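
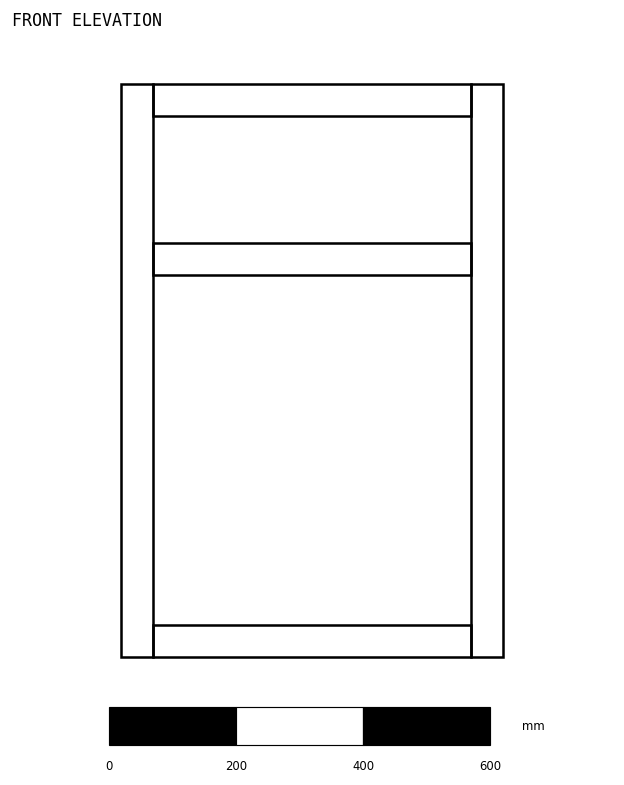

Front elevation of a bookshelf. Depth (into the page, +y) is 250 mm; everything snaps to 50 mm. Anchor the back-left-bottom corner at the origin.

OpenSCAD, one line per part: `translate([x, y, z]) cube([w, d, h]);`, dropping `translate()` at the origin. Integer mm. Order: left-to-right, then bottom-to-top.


cube([50, 250, 900]);
translate([50, 0, 0]) cube([500, 250, 50]);
translate([50, 0, 600]) cube([500, 250, 50]);
translate([50, 0, 850]) cube([500, 250, 50]);
translate([550, 0, 0]) cube([50, 250, 900]);


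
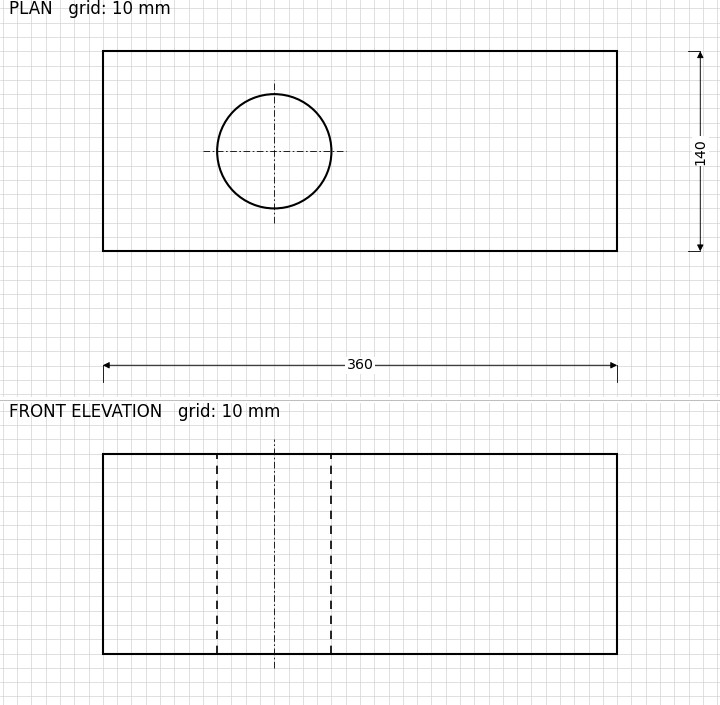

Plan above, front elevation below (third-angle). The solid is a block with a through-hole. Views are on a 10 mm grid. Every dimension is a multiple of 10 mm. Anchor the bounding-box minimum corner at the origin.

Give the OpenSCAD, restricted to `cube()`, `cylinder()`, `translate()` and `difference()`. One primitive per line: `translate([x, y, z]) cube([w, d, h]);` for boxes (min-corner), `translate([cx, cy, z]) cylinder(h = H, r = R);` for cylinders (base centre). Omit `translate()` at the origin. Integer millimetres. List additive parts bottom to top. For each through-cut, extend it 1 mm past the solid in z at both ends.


difference() {
  cube([360, 140, 140]);
  translate([120, 70, -1]) cylinder(h = 142, r = 40);
}


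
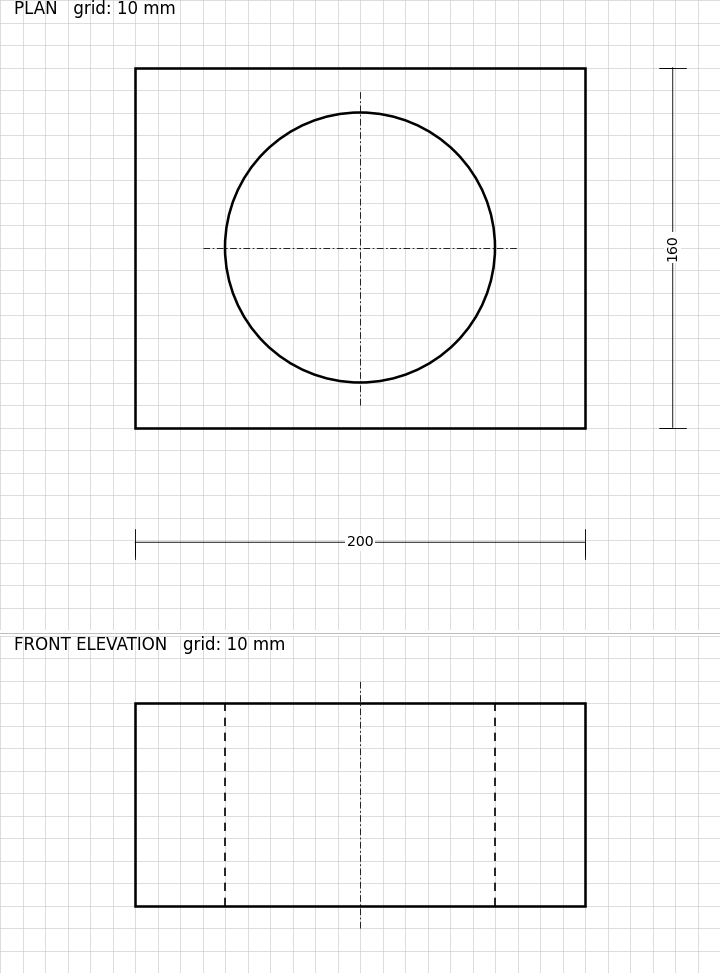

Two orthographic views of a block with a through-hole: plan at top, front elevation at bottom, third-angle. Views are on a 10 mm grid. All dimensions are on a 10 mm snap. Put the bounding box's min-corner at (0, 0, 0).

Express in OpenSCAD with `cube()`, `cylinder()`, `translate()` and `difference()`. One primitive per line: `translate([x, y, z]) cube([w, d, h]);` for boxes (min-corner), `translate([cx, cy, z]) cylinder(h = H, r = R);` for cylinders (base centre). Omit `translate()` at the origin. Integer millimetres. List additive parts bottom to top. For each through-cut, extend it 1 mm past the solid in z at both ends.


difference() {
  cube([200, 160, 90]);
  translate([100, 80, -1]) cylinder(h = 92, r = 60);
}


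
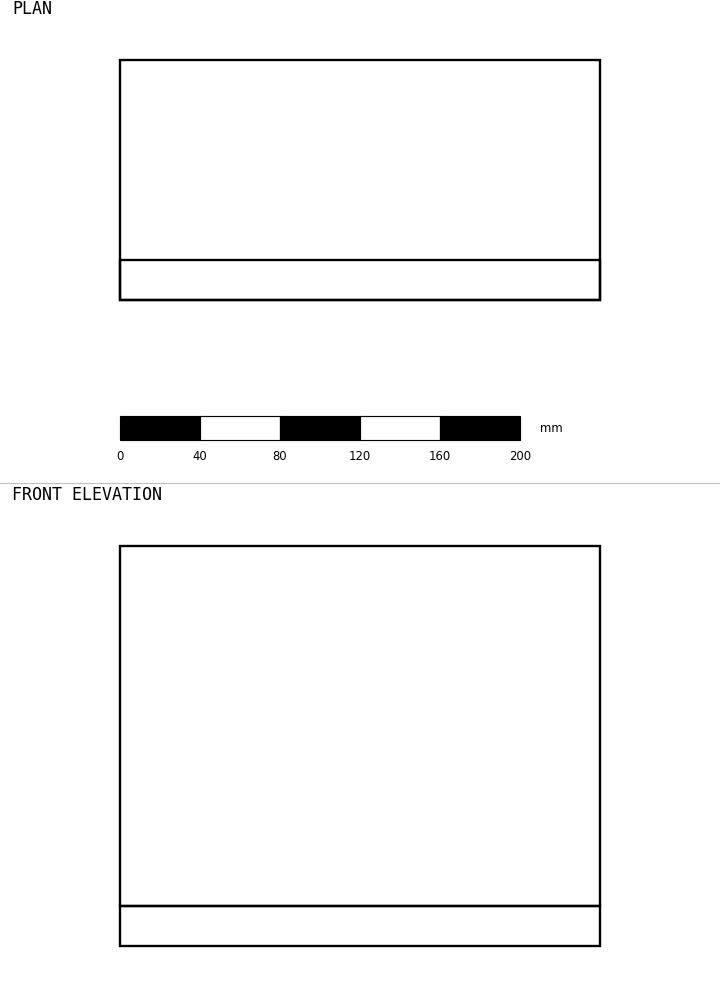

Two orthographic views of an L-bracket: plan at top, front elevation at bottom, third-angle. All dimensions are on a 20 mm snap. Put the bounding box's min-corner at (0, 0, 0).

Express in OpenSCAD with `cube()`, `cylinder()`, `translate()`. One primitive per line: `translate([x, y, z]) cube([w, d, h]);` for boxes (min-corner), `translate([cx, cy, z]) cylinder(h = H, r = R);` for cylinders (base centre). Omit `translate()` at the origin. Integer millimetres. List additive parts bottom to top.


cube([240, 120, 20]);
translate([0, 0, 20]) cube([240, 20, 180]);


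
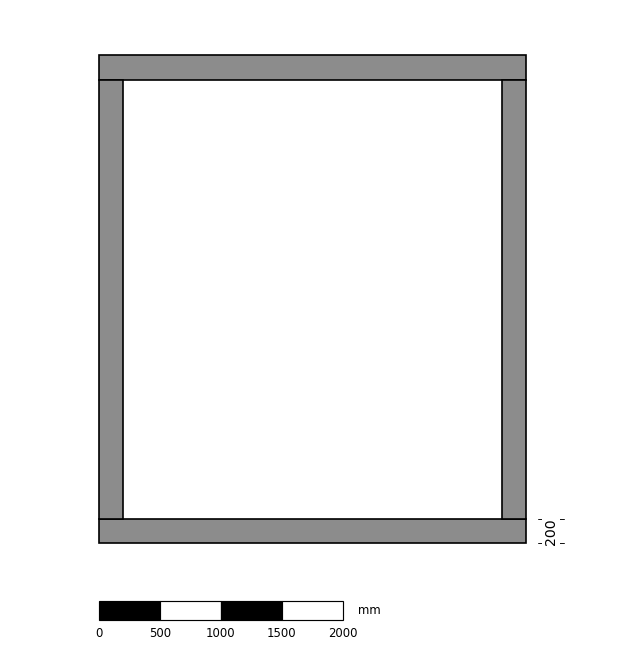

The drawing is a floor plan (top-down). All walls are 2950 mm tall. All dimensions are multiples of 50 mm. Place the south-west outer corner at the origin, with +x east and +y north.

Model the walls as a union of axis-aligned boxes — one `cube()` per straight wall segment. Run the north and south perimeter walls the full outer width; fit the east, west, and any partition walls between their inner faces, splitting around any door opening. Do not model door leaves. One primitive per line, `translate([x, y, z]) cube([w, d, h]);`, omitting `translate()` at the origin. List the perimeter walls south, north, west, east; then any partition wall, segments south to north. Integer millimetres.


cube([3500, 200, 2950]);
translate([0, 3800, 0]) cube([3500, 200, 2950]);
translate([0, 200, 0]) cube([200, 3600, 2950]);
translate([3300, 200, 0]) cube([200, 3600, 2950]);


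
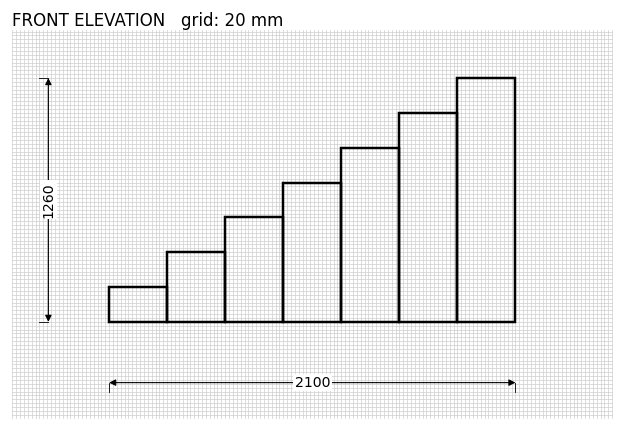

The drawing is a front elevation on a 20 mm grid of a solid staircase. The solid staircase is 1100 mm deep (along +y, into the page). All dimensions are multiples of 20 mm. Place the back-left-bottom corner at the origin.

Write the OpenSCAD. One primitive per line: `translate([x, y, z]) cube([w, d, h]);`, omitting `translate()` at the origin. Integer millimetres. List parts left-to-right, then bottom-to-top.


cube([300, 1100, 180]);
translate([300, 0, 0]) cube([300, 1100, 360]);
translate([600, 0, 0]) cube([300, 1100, 540]);
translate([900, 0, 0]) cube([300, 1100, 720]);
translate([1200, 0, 0]) cube([300, 1100, 900]);
translate([1500, 0, 0]) cube([300, 1100, 1080]);
translate([1800, 0, 0]) cube([300, 1100, 1260]);


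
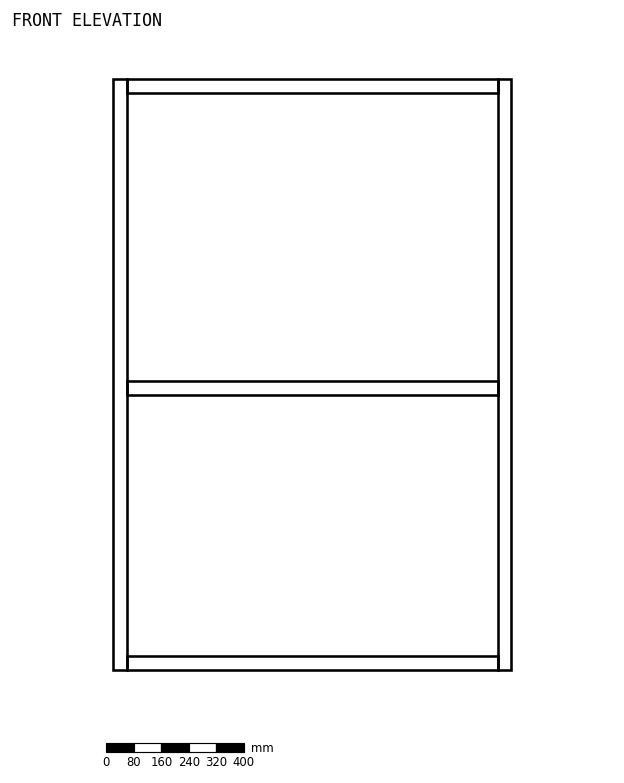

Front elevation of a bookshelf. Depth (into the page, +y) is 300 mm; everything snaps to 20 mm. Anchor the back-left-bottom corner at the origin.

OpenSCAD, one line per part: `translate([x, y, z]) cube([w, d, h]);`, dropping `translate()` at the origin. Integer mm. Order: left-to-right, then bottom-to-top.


cube([40, 300, 1720]);
translate([40, 0, 0]) cube([1080, 300, 40]);
translate([40, 0, 800]) cube([1080, 300, 40]);
translate([40, 0, 1680]) cube([1080, 300, 40]);
translate([1120, 0, 0]) cube([40, 300, 1720]);


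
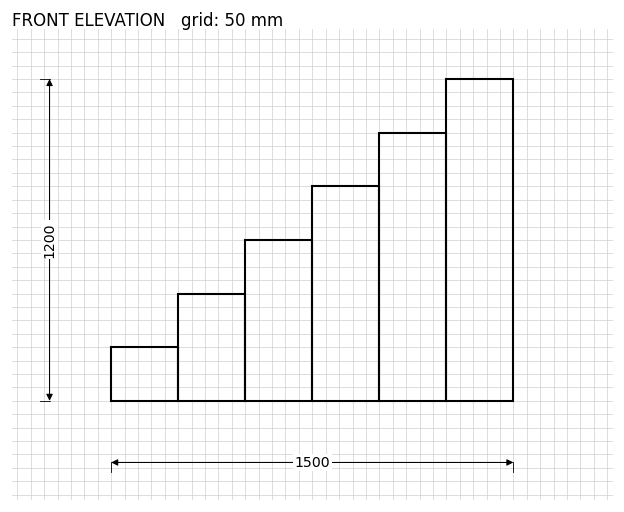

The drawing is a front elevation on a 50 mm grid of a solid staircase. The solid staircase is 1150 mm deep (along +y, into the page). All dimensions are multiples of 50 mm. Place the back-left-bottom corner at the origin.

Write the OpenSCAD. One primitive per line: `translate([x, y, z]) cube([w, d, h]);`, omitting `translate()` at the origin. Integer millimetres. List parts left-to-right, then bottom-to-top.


cube([250, 1150, 200]);
translate([250, 0, 0]) cube([250, 1150, 400]);
translate([500, 0, 0]) cube([250, 1150, 600]);
translate([750, 0, 0]) cube([250, 1150, 800]);
translate([1000, 0, 0]) cube([250, 1150, 1000]);
translate([1250, 0, 0]) cube([250, 1150, 1200]);


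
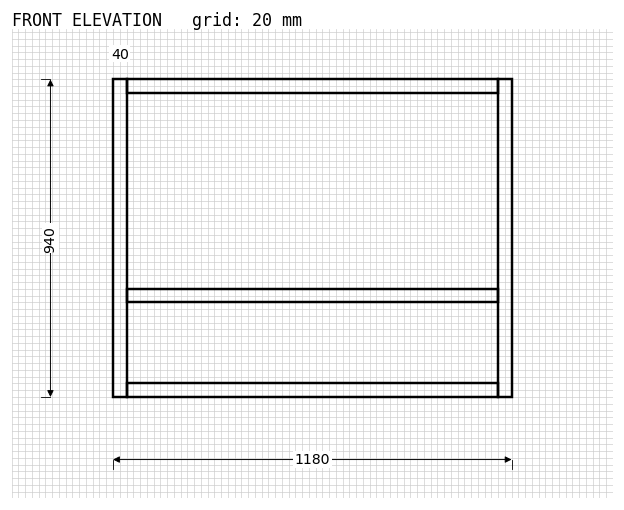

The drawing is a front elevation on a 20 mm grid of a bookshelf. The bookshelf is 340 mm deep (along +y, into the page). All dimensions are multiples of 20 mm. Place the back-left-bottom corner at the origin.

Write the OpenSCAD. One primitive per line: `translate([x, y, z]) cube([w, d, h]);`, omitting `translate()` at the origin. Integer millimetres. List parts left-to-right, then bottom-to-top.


cube([40, 340, 940]);
translate([40, 0, 0]) cube([1100, 340, 40]);
translate([40, 0, 280]) cube([1100, 340, 40]);
translate([40, 0, 900]) cube([1100, 340, 40]);
translate([1140, 0, 0]) cube([40, 340, 940]);


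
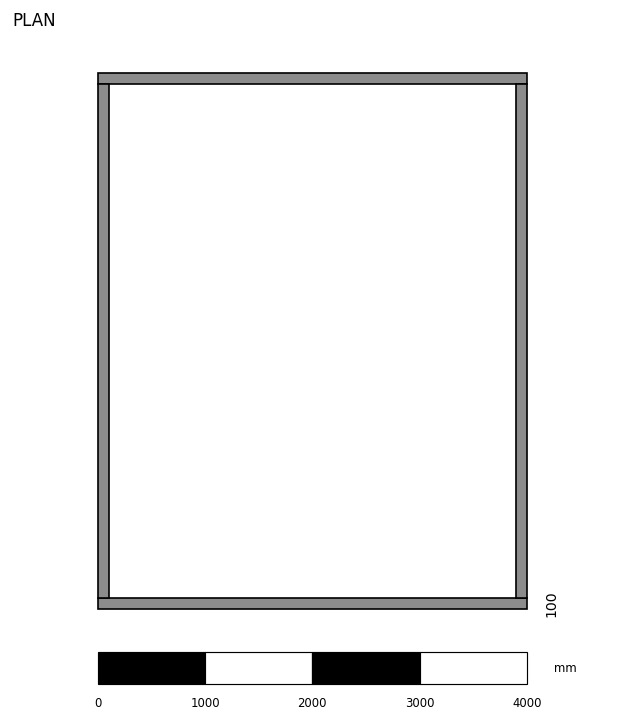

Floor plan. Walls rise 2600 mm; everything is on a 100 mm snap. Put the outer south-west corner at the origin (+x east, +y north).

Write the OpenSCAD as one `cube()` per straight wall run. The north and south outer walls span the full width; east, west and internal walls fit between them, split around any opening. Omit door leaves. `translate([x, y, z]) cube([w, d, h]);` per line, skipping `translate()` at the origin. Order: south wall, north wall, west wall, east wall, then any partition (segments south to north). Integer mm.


cube([4000, 100, 2600]);
translate([0, 4900, 0]) cube([4000, 100, 2600]);
translate([0, 100, 0]) cube([100, 4800, 2600]);
translate([3900, 100, 0]) cube([100, 4800, 2600]);


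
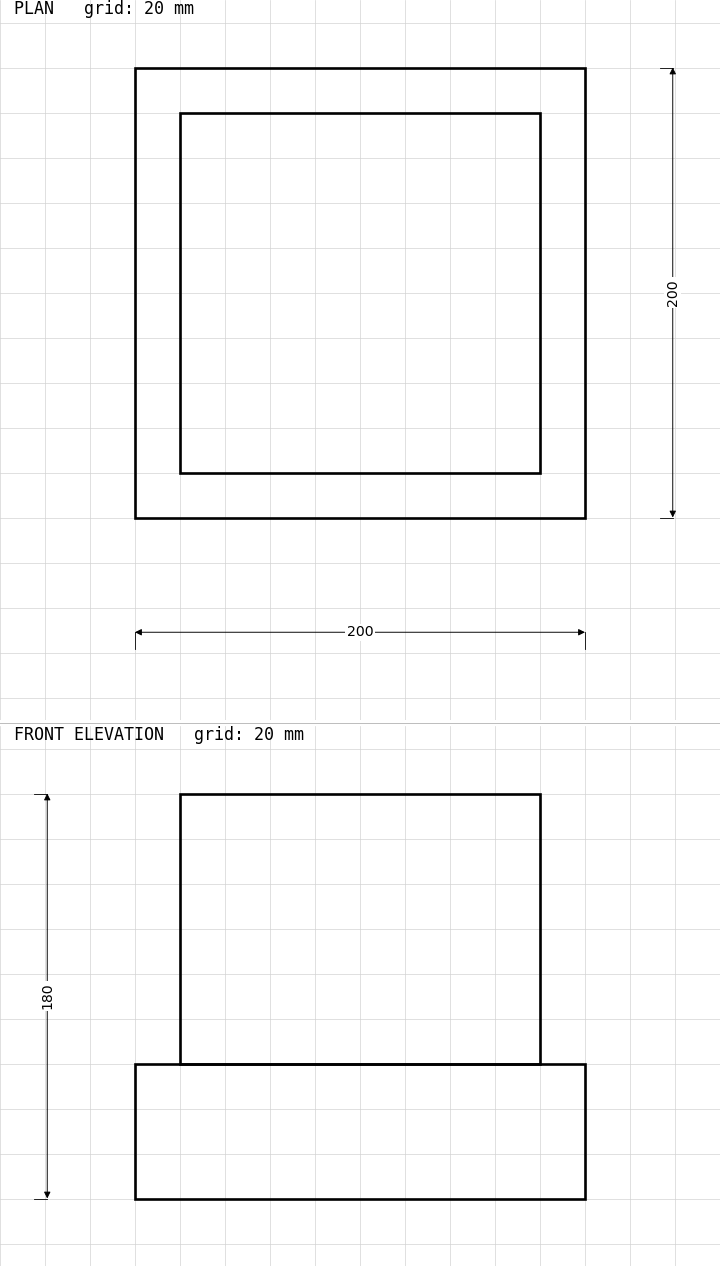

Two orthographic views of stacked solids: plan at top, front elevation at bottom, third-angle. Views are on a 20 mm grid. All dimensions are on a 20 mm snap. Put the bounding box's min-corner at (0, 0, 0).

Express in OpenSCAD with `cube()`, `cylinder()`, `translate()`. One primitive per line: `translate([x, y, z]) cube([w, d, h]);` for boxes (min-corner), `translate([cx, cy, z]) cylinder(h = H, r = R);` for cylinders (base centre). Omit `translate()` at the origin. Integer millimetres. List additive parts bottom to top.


cube([200, 200, 60]);
translate([20, 20, 60]) cube([160, 160, 120]);


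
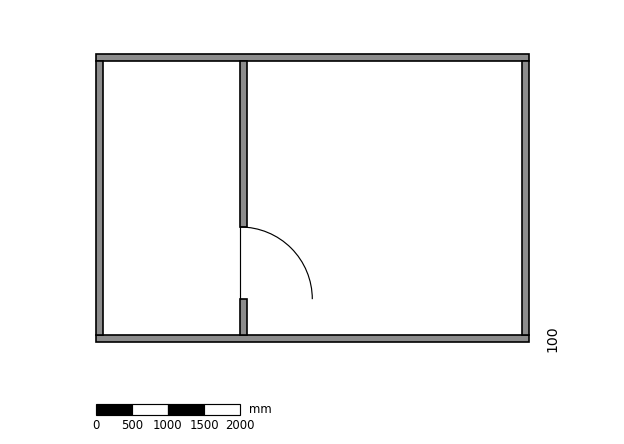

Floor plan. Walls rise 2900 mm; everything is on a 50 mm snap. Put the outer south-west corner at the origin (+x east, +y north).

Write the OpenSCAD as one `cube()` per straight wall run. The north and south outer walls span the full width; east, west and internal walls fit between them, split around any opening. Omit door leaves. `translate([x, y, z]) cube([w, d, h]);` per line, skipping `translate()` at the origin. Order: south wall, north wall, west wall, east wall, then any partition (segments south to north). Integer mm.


cube([6000, 100, 2900]);
translate([0, 3900, 0]) cube([6000, 100, 2900]);
translate([0, 100, 0]) cube([100, 3800, 2900]);
translate([5900, 100, 0]) cube([100, 3800, 2900]);
translate([2000, 100, 0]) cube([100, 500, 2900]);
translate([2000, 1600, 0]) cube([100, 2300, 2900]);


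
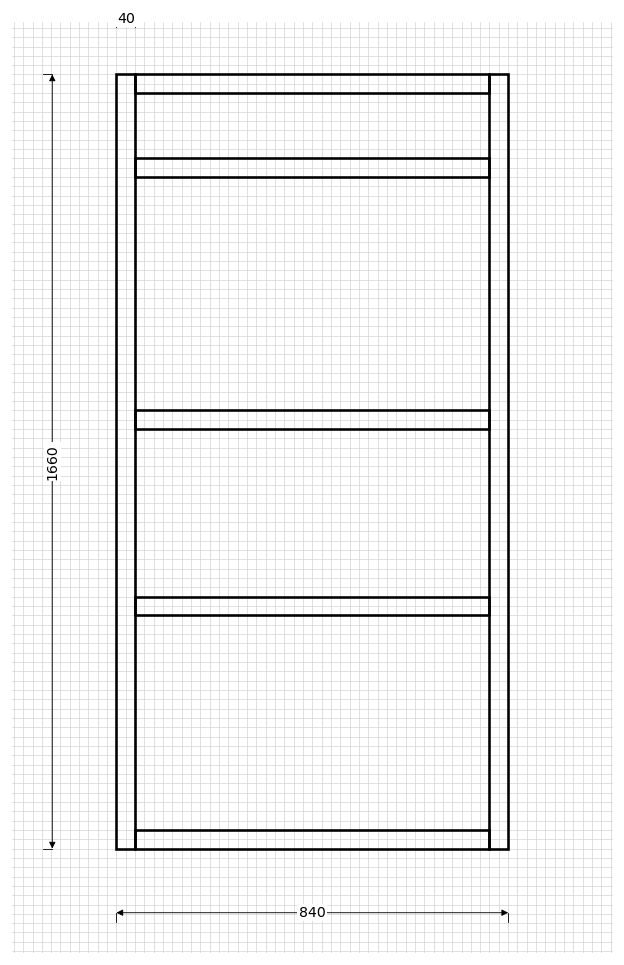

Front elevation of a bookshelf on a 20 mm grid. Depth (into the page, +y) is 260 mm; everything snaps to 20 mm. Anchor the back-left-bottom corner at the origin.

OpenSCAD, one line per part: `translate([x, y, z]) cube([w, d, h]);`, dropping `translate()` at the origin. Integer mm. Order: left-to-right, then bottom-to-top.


cube([40, 260, 1660]);
translate([40, 0, 0]) cube([760, 260, 40]);
translate([40, 0, 500]) cube([760, 260, 40]);
translate([40, 0, 900]) cube([760, 260, 40]);
translate([40, 0, 1440]) cube([760, 260, 40]);
translate([40, 0, 1620]) cube([760, 260, 40]);
translate([800, 0, 0]) cube([40, 260, 1660]);


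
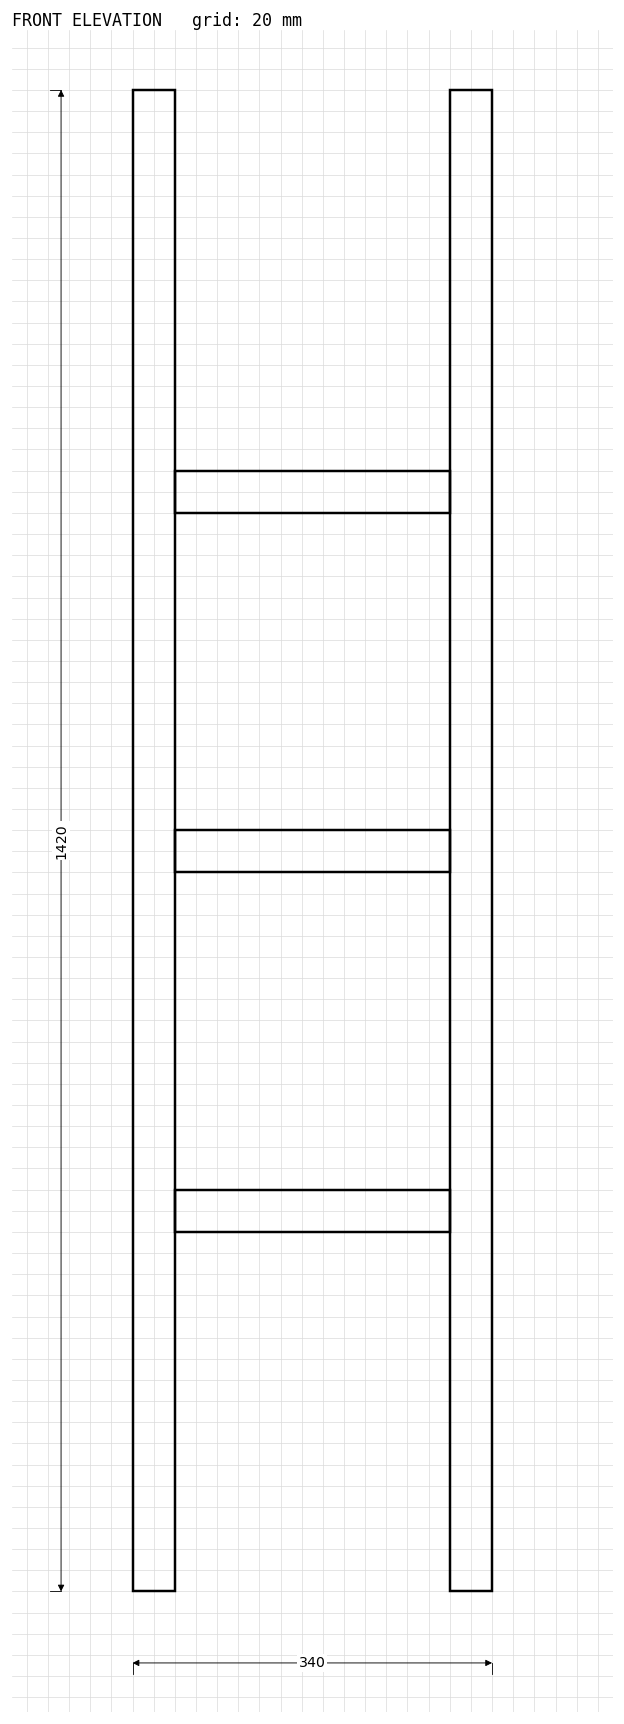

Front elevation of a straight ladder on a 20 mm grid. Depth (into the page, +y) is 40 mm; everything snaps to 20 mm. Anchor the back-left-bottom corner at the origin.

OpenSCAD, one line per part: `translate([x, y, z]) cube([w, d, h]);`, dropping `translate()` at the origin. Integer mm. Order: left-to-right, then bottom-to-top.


cube([40, 40, 1420]);
translate([40, 0, 340]) cube([260, 40, 40]);
translate([40, 0, 680]) cube([260, 40, 40]);
translate([40, 0, 1020]) cube([260, 40, 40]);
translate([300, 0, 0]) cube([40, 40, 1420]);


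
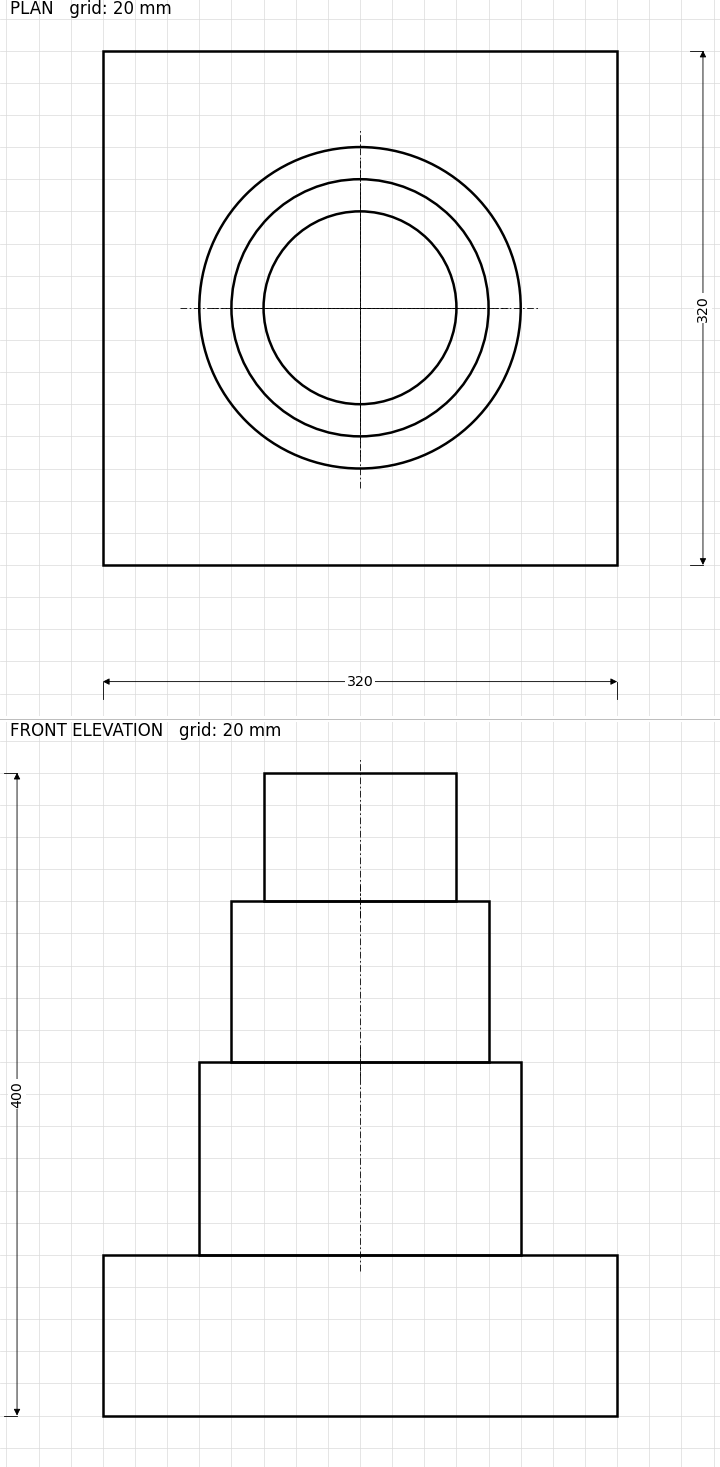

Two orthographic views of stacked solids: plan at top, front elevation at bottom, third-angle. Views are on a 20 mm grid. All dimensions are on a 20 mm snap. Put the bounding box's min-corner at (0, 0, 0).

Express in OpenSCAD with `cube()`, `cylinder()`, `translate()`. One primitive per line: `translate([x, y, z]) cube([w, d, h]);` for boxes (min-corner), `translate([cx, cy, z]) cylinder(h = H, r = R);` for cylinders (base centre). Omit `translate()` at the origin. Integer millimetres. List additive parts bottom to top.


cube([320, 320, 100]);
translate([160, 160, 100]) cylinder(h = 120, r = 100);
translate([160, 160, 220]) cylinder(h = 100, r = 80);
translate([160, 160, 320]) cylinder(h = 80, r = 60);


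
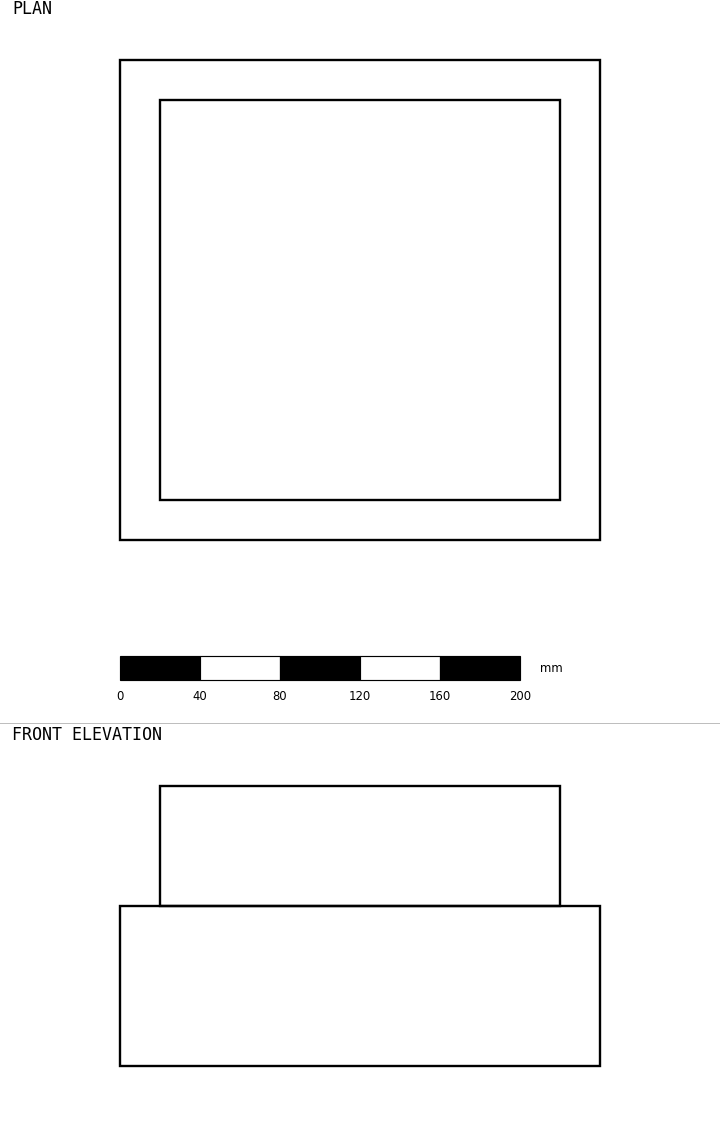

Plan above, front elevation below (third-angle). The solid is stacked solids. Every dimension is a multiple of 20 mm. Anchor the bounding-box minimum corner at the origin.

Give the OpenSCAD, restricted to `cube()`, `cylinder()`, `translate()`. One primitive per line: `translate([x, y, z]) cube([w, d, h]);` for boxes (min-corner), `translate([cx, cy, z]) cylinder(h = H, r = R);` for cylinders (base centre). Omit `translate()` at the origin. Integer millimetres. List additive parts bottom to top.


cube([240, 240, 80]);
translate([20, 20, 80]) cube([200, 200, 60]);


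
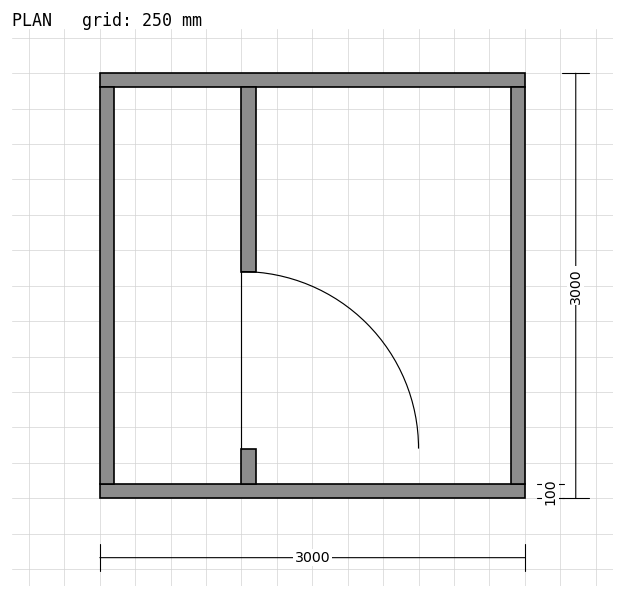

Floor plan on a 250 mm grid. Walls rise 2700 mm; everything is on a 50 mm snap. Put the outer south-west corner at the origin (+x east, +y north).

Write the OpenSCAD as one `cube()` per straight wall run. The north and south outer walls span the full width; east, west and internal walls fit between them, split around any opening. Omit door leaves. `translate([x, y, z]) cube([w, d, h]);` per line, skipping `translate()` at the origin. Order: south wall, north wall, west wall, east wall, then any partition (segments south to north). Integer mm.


cube([3000, 100, 2700]);
translate([0, 2900, 0]) cube([3000, 100, 2700]);
translate([0, 100, 0]) cube([100, 2800, 2700]);
translate([2900, 100, 0]) cube([100, 2800, 2700]);
translate([1000, 100, 0]) cube([100, 250, 2700]);
translate([1000, 1600, 0]) cube([100, 1300, 2700]);


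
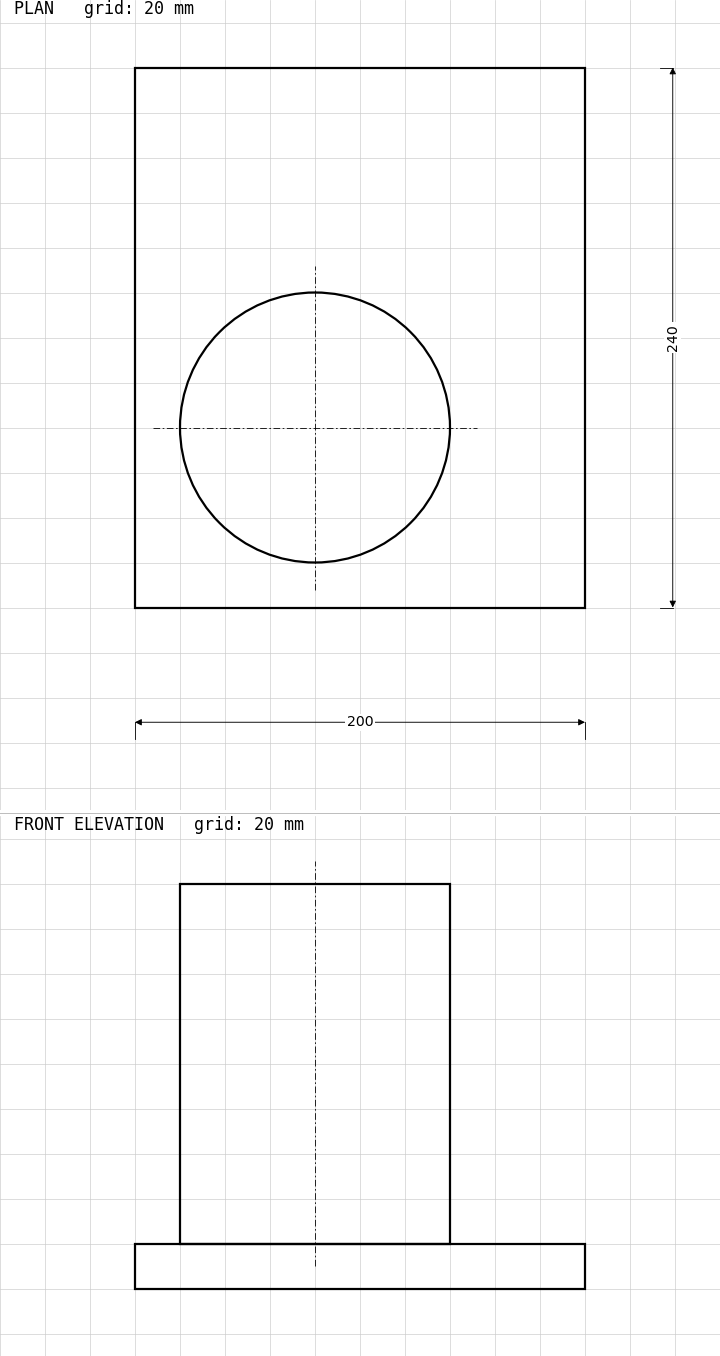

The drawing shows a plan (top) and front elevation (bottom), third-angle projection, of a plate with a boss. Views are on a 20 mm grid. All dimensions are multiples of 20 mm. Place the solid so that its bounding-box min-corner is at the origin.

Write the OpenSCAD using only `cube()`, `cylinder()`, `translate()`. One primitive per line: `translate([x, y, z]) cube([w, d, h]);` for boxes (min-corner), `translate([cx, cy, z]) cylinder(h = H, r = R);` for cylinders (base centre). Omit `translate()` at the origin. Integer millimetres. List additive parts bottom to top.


cube([200, 240, 20]);
translate([80, 80, 20]) cylinder(h = 160, r = 60);


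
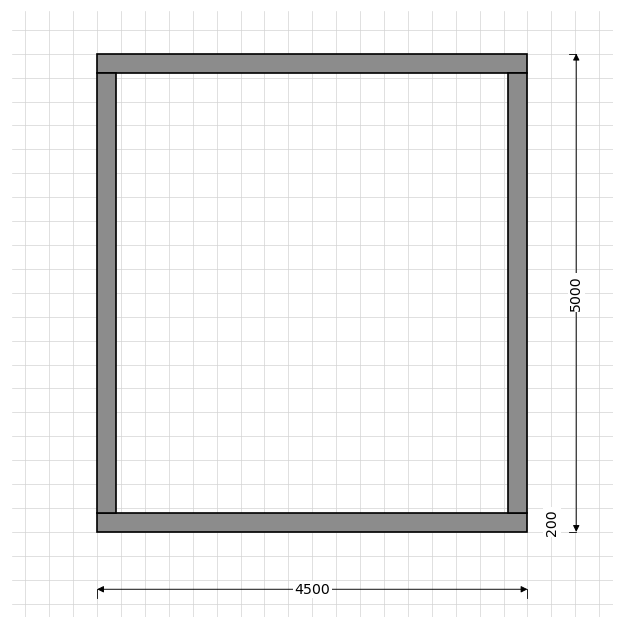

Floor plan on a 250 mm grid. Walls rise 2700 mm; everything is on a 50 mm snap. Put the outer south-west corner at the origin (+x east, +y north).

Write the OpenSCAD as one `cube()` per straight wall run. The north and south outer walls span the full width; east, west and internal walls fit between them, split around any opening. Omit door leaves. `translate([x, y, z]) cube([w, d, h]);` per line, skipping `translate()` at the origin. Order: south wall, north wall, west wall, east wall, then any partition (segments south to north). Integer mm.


cube([4500, 200, 2700]);
translate([0, 4800, 0]) cube([4500, 200, 2700]);
translate([0, 200, 0]) cube([200, 4600, 2700]);
translate([4300, 200, 0]) cube([200, 4600, 2700]);


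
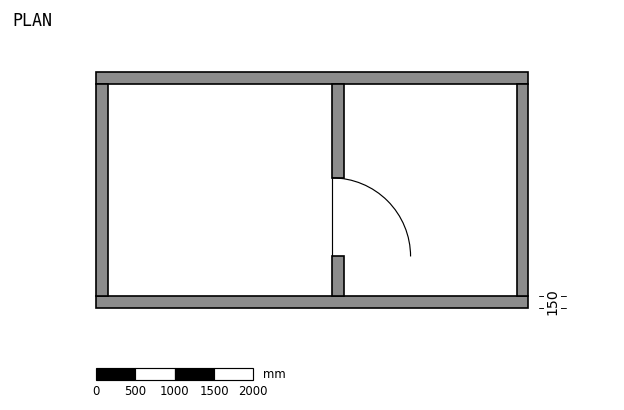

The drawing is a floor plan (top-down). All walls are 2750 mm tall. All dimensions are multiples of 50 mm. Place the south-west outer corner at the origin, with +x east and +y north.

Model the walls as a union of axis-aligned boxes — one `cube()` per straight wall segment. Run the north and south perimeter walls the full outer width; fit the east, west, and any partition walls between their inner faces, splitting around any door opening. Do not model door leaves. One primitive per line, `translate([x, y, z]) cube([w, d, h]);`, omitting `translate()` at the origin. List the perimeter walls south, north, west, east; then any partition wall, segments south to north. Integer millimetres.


cube([5500, 150, 2750]);
translate([0, 2850, 0]) cube([5500, 150, 2750]);
translate([0, 150, 0]) cube([150, 2700, 2750]);
translate([5350, 150, 0]) cube([150, 2700, 2750]);
translate([3000, 150, 0]) cube([150, 500, 2750]);
translate([3000, 1650, 0]) cube([150, 1200, 2750]);


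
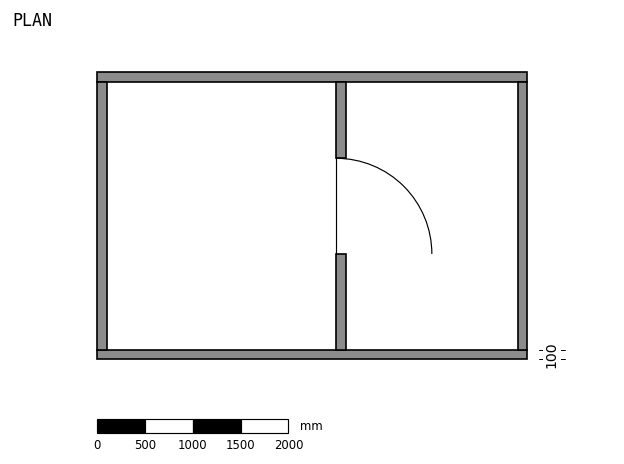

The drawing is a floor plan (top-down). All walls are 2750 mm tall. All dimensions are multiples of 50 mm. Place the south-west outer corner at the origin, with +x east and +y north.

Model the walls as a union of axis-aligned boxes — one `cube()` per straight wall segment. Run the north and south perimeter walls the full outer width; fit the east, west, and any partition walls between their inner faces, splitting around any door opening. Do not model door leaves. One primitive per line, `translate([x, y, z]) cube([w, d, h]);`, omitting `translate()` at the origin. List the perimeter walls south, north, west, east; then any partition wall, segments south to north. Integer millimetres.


cube([4500, 100, 2750]);
translate([0, 2900, 0]) cube([4500, 100, 2750]);
translate([0, 100, 0]) cube([100, 2800, 2750]);
translate([4400, 100, 0]) cube([100, 2800, 2750]);
translate([2500, 100, 0]) cube([100, 1000, 2750]);
translate([2500, 2100, 0]) cube([100, 800, 2750]);


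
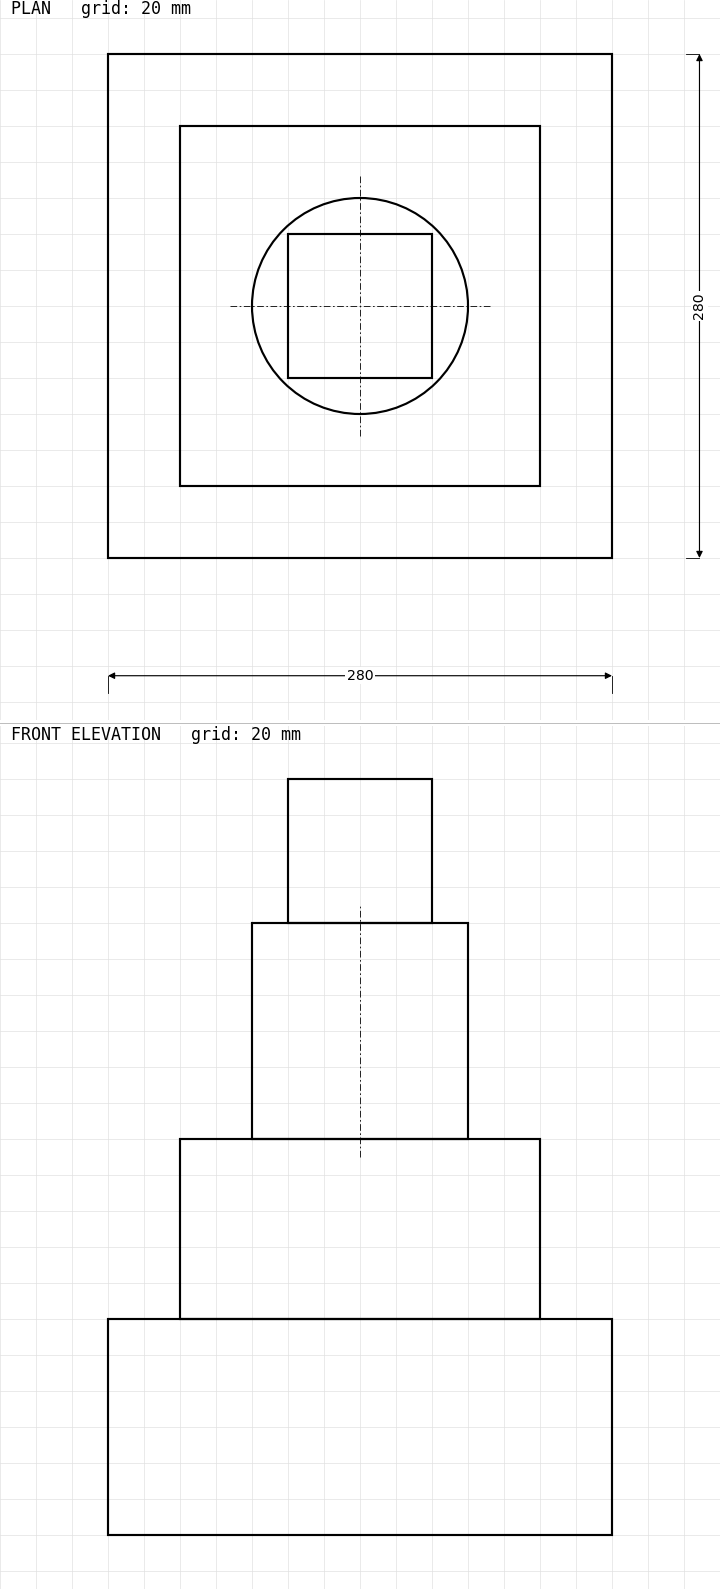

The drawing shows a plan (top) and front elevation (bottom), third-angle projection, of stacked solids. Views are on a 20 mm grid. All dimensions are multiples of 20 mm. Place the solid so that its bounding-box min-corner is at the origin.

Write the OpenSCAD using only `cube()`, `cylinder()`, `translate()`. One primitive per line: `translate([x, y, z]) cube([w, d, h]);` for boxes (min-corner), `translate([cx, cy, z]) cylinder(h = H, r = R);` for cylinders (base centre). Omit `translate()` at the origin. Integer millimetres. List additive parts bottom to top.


cube([280, 280, 120]);
translate([40, 40, 120]) cube([200, 200, 100]);
translate([140, 140, 220]) cylinder(h = 120, r = 60);
translate([100, 100, 340]) cube([80, 80, 80]);


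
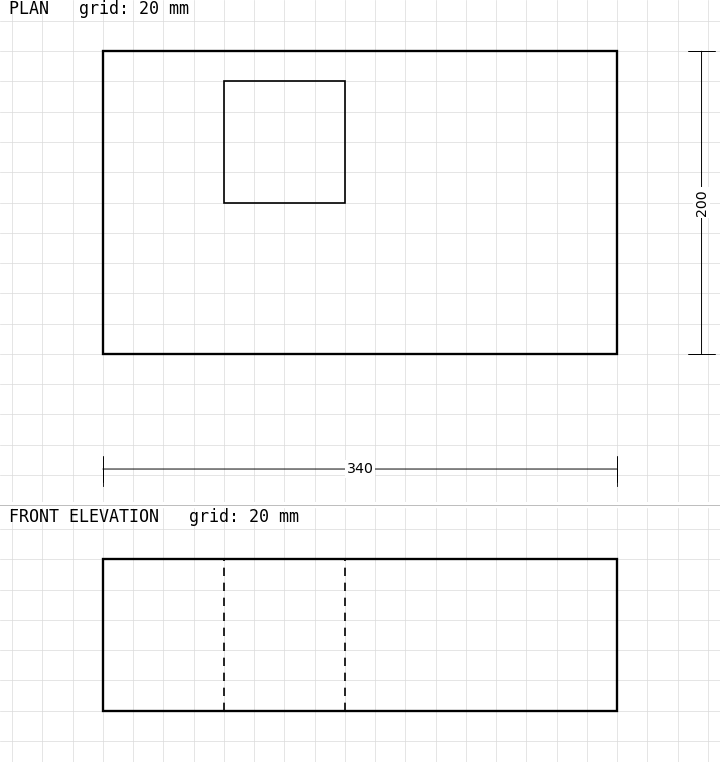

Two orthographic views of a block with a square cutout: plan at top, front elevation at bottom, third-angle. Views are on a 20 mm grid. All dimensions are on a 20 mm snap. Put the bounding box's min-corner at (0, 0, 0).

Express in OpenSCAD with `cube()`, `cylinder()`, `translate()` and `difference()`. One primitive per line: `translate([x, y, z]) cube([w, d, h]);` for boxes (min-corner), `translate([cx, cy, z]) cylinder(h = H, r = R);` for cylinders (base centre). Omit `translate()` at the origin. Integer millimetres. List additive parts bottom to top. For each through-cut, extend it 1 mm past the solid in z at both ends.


difference() {
  cube([340, 200, 100]);
  translate([80, 100, -1]) cube([80, 80, 102]);
}


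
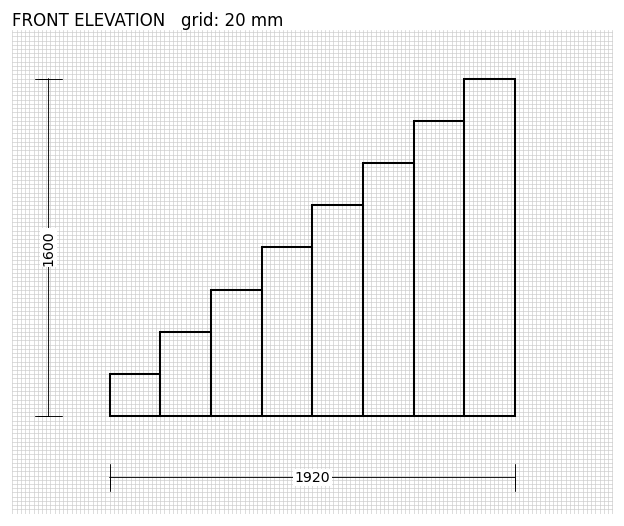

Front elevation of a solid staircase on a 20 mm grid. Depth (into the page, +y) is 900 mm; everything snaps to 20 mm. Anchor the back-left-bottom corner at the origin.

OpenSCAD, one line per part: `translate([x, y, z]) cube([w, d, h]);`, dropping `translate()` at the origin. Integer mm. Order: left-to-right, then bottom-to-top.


cube([240, 900, 200]);
translate([240, 0, 0]) cube([240, 900, 400]);
translate([480, 0, 0]) cube([240, 900, 600]);
translate([720, 0, 0]) cube([240, 900, 800]);
translate([960, 0, 0]) cube([240, 900, 1000]);
translate([1200, 0, 0]) cube([240, 900, 1200]);
translate([1440, 0, 0]) cube([240, 900, 1400]);
translate([1680, 0, 0]) cube([240, 900, 1600]);


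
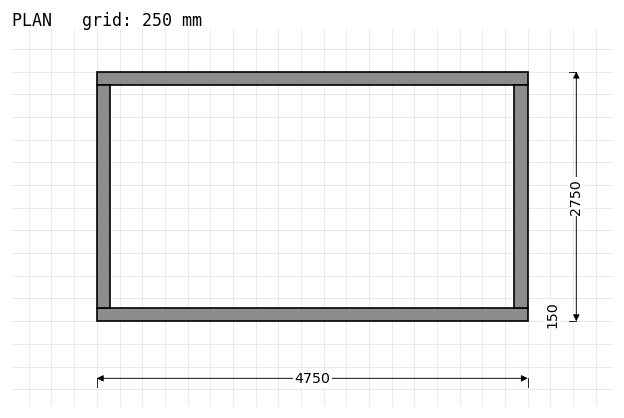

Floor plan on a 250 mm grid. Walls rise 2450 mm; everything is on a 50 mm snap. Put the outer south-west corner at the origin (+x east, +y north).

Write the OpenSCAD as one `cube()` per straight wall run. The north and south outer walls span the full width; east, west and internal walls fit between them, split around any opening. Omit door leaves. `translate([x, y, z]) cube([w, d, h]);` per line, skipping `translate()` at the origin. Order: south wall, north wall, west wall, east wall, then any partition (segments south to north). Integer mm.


cube([4750, 150, 2450]);
translate([0, 2600, 0]) cube([4750, 150, 2450]);
translate([0, 150, 0]) cube([150, 2450, 2450]);
translate([4600, 150, 0]) cube([150, 2450, 2450]);


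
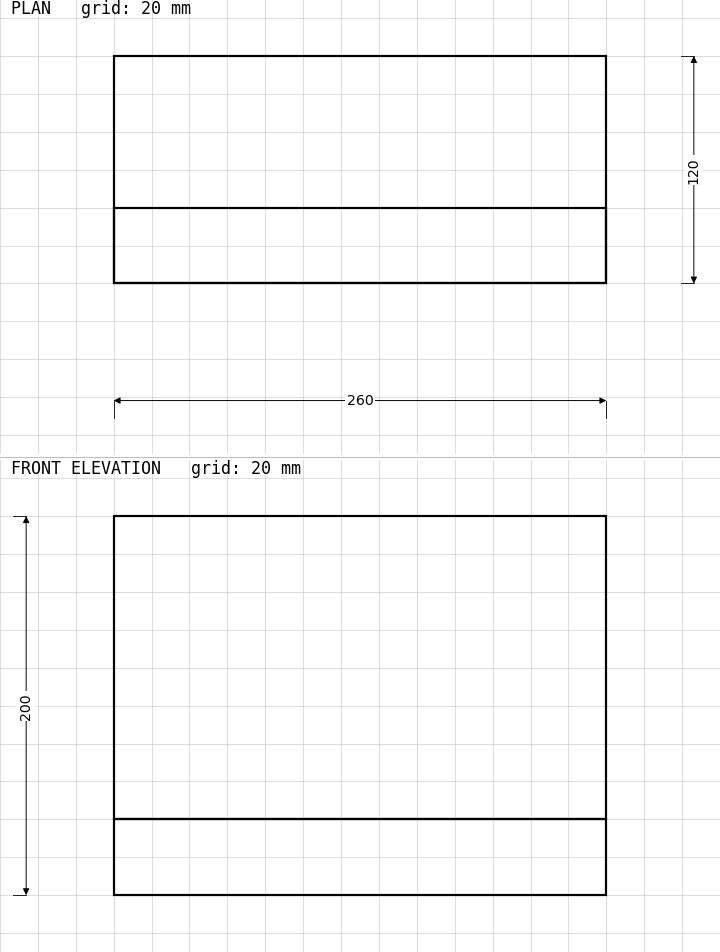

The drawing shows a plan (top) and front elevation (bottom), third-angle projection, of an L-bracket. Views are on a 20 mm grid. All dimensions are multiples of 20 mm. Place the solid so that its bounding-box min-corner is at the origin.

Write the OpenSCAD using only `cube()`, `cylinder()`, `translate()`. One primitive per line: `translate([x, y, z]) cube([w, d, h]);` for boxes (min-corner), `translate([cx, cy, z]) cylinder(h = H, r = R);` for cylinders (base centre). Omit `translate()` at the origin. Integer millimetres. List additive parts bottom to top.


cube([260, 120, 40]);
translate([0, 0, 40]) cube([260, 40, 160]);


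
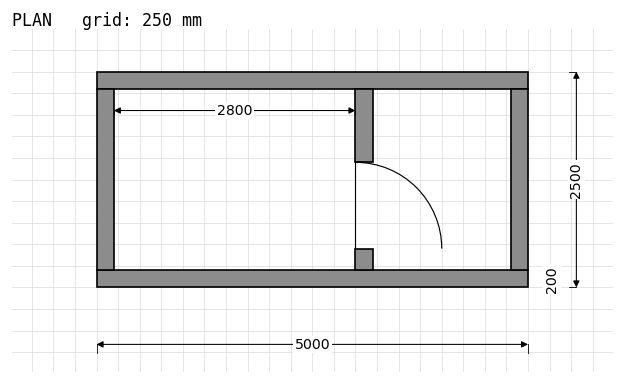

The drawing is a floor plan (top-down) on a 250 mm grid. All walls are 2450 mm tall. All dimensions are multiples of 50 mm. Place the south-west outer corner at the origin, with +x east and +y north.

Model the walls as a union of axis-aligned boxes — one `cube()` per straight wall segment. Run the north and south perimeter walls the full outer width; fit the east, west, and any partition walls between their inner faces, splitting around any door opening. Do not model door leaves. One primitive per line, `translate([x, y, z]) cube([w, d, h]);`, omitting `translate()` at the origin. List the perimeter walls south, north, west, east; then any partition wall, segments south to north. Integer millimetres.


cube([5000, 200, 2450]);
translate([0, 2300, 0]) cube([5000, 200, 2450]);
translate([0, 200, 0]) cube([200, 2100, 2450]);
translate([4800, 200, 0]) cube([200, 2100, 2450]);
translate([3000, 200, 0]) cube([200, 250, 2450]);
translate([3000, 1450, 0]) cube([200, 850, 2450]);


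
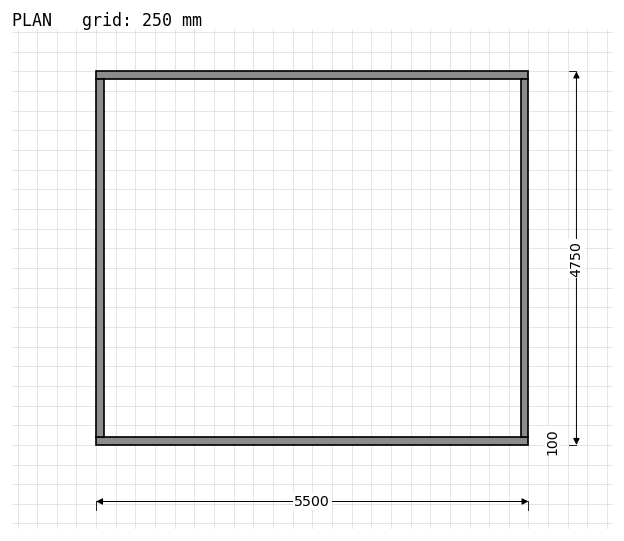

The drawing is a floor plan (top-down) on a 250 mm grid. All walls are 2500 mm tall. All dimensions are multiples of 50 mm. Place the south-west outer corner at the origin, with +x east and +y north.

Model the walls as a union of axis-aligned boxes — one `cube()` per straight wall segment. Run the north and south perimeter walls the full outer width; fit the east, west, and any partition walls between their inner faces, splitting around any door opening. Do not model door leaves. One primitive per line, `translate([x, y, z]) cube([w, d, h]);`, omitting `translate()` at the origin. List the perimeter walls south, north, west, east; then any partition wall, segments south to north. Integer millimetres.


cube([5500, 100, 2500]);
translate([0, 4650, 0]) cube([5500, 100, 2500]);
translate([0, 100, 0]) cube([100, 4550, 2500]);
translate([5400, 100, 0]) cube([100, 4550, 2500]);


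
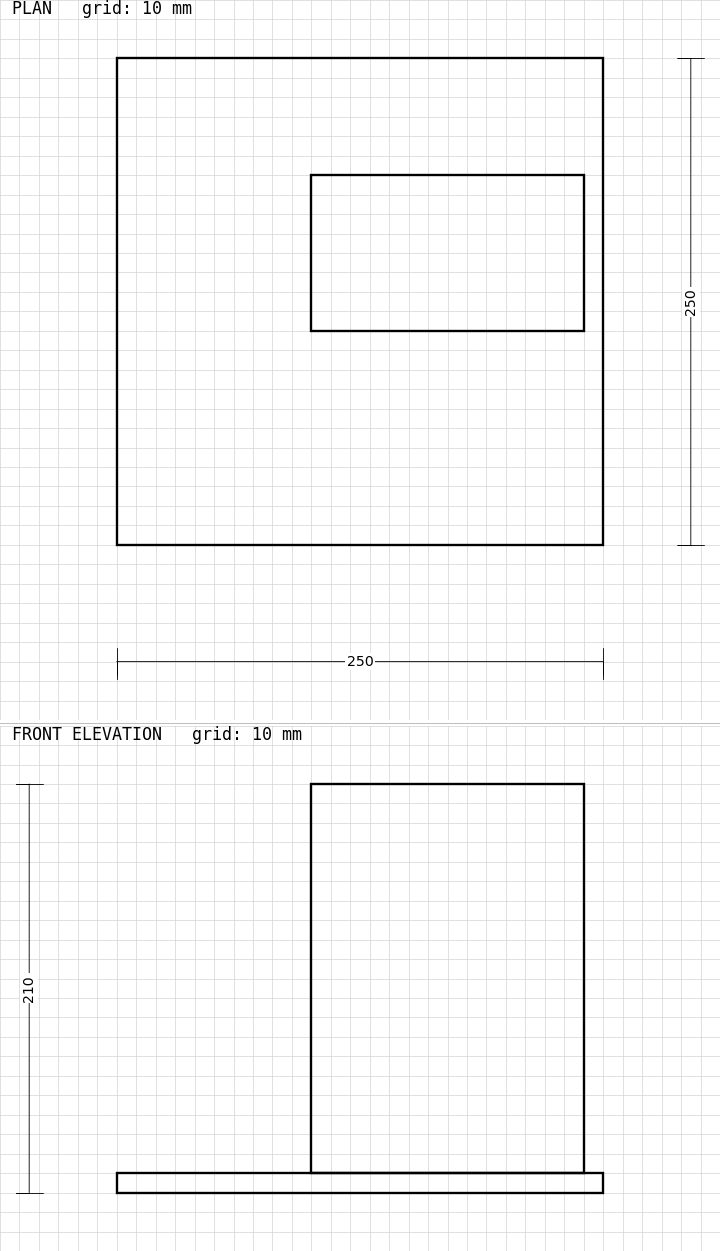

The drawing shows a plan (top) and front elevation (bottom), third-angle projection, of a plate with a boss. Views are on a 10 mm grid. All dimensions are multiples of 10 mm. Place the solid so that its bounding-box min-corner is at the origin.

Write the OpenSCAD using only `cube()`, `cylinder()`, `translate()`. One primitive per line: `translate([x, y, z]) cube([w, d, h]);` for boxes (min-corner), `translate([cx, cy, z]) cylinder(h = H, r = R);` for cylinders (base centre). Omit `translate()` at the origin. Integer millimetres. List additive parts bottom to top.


cube([250, 250, 10]);
translate([100, 110, 10]) cube([140, 80, 200]);


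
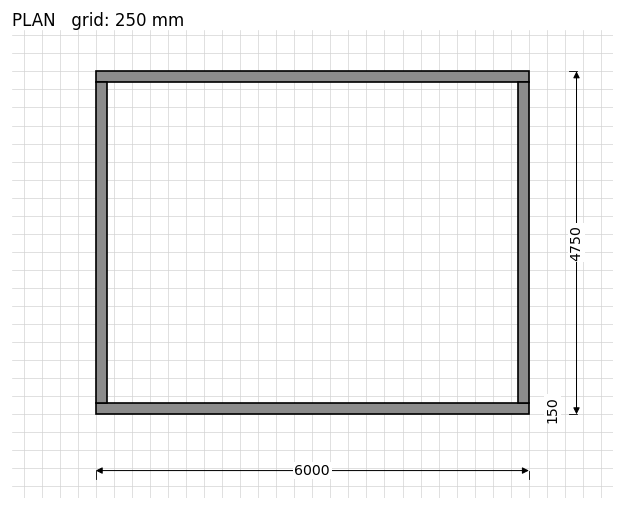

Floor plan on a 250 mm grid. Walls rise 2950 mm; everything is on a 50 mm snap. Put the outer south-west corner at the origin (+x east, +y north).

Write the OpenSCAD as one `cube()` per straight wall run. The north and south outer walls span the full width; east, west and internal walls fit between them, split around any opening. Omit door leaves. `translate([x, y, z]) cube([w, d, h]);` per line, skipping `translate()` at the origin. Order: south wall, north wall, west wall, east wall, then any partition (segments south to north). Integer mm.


cube([6000, 150, 2950]);
translate([0, 4600, 0]) cube([6000, 150, 2950]);
translate([0, 150, 0]) cube([150, 4450, 2950]);
translate([5850, 150, 0]) cube([150, 4450, 2950]);


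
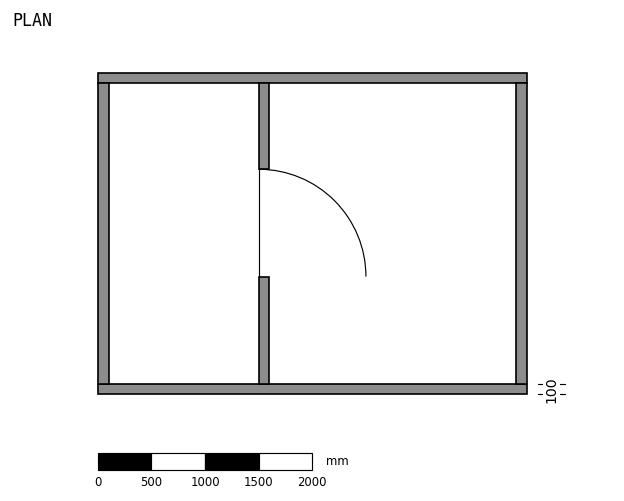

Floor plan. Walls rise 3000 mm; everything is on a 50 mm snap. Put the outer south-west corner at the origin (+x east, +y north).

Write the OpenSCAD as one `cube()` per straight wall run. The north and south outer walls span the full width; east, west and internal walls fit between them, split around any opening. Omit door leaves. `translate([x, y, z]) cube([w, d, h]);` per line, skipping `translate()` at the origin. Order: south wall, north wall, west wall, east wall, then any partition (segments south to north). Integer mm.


cube([4000, 100, 3000]);
translate([0, 2900, 0]) cube([4000, 100, 3000]);
translate([0, 100, 0]) cube([100, 2800, 3000]);
translate([3900, 100, 0]) cube([100, 2800, 3000]);
translate([1500, 100, 0]) cube([100, 1000, 3000]);
translate([1500, 2100, 0]) cube([100, 800, 3000]);


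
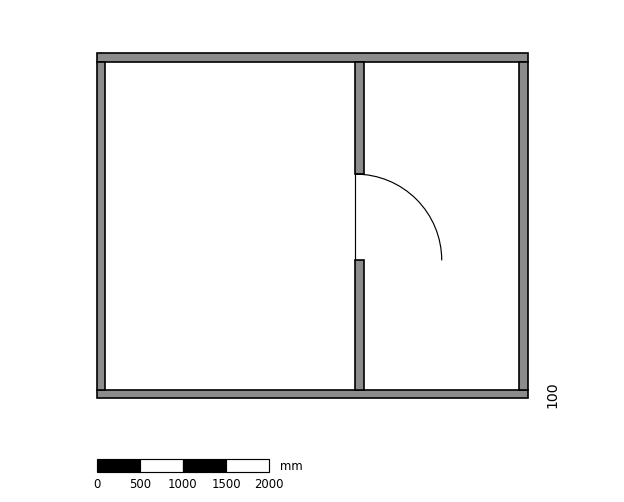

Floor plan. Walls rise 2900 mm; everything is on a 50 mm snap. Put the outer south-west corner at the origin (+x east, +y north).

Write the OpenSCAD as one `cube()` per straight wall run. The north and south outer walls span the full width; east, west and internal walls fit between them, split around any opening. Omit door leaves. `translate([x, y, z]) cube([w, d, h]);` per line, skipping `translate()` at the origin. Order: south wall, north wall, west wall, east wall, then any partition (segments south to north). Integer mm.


cube([5000, 100, 2900]);
translate([0, 3900, 0]) cube([5000, 100, 2900]);
translate([0, 100, 0]) cube([100, 3800, 2900]);
translate([4900, 100, 0]) cube([100, 3800, 2900]);
translate([3000, 100, 0]) cube([100, 1500, 2900]);
translate([3000, 2600, 0]) cube([100, 1300, 2900]);


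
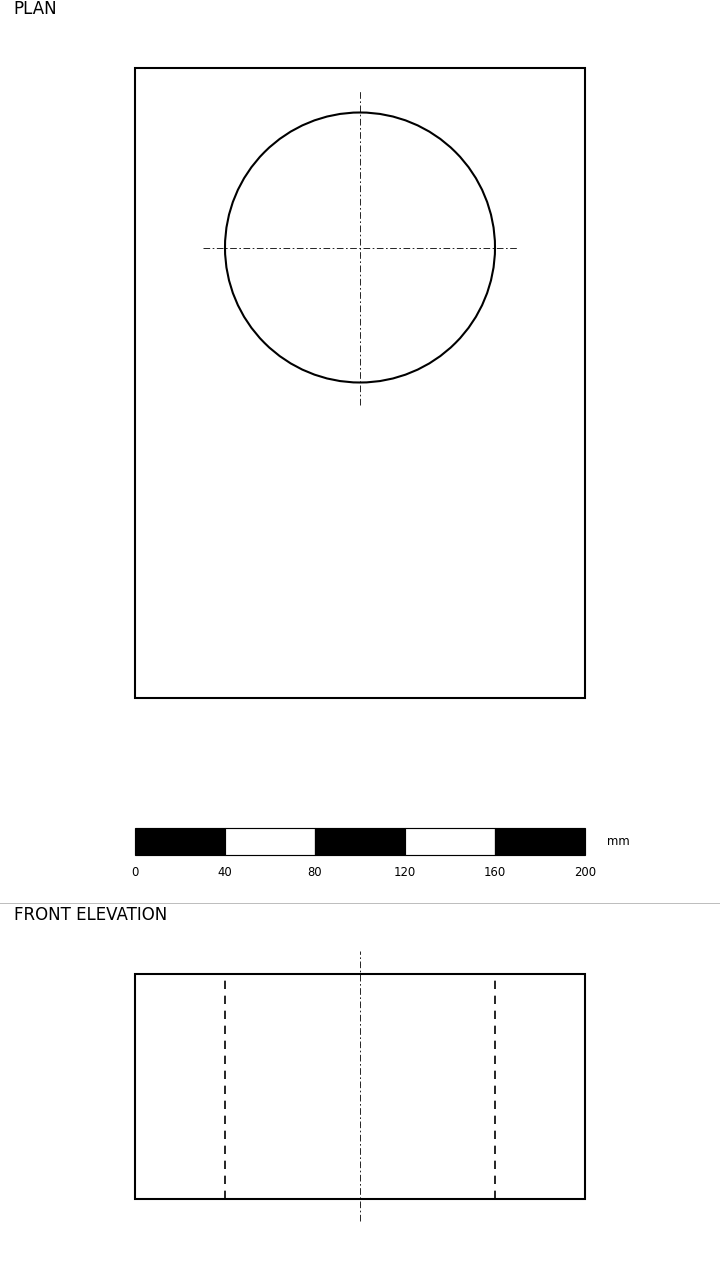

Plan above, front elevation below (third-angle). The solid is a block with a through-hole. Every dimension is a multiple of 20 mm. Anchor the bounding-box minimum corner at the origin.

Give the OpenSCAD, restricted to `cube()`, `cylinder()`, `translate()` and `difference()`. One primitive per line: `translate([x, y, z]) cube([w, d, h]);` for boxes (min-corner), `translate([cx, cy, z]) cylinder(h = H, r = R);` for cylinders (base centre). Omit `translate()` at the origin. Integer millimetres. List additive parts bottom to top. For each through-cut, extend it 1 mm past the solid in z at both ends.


difference() {
  cube([200, 280, 100]);
  translate([100, 200, -1]) cylinder(h = 102, r = 60);
}


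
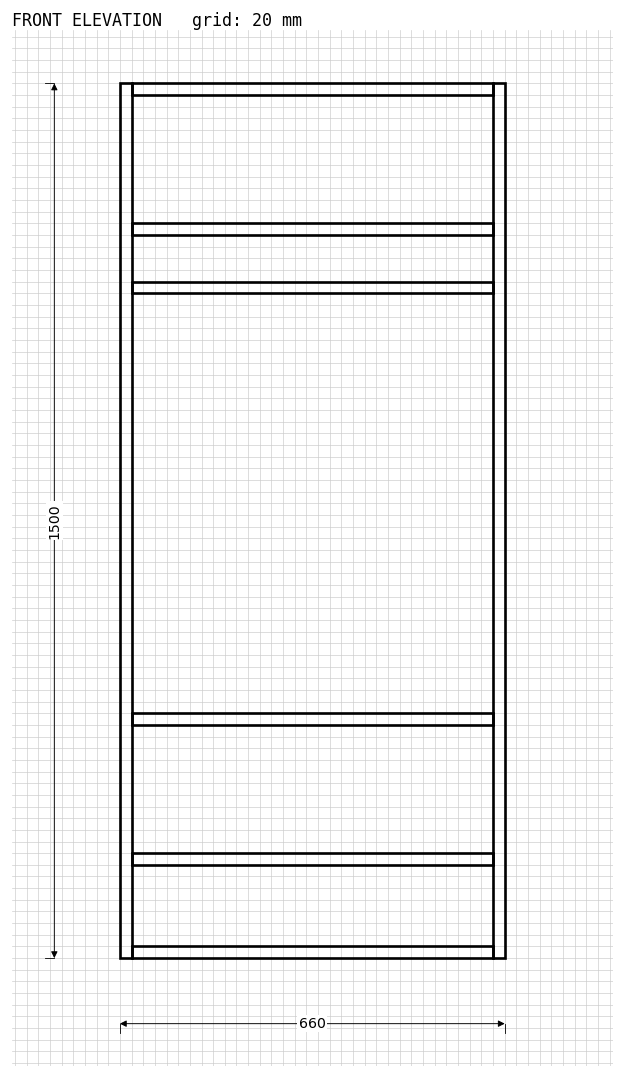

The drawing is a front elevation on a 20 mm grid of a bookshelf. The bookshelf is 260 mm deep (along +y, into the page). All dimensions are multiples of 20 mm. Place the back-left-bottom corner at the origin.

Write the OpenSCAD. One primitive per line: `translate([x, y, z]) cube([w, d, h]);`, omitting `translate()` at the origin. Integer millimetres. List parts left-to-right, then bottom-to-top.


cube([20, 260, 1500]);
translate([20, 0, 0]) cube([620, 260, 20]);
translate([20, 0, 160]) cube([620, 260, 20]);
translate([20, 0, 400]) cube([620, 260, 20]);
translate([20, 0, 1140]) cube([620, 260, 20]);
translate([20, 0, 1240]) cube([620, 260, 20]);
translate([20, 0, 1480]) cube([620, 260, 20]);
translate([640, 0, 0]) cube([20, 260, 1500]);


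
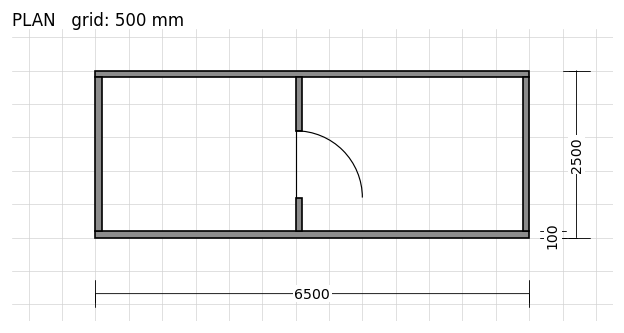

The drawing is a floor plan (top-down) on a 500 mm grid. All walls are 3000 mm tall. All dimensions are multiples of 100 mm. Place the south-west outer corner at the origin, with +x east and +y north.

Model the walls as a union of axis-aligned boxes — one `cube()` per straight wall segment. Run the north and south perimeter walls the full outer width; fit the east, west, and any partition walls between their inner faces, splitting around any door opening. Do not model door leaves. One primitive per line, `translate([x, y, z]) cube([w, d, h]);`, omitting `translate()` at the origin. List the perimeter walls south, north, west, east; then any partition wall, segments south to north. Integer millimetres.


cube([6500, 100, 3000]);
translate([0, 2400, 0]) cube([6500, 100, 3000]);
translate([0, 100, 0]) cube([100, 2300, 3000]);
translate([6400, 100, 0]) cube([100, 2300, 3000]);
translate([3000, 100, 0]) cube([100, 500, 3000]);
translate([3000, 1600, 0]) cube([100, 800, 3000]);


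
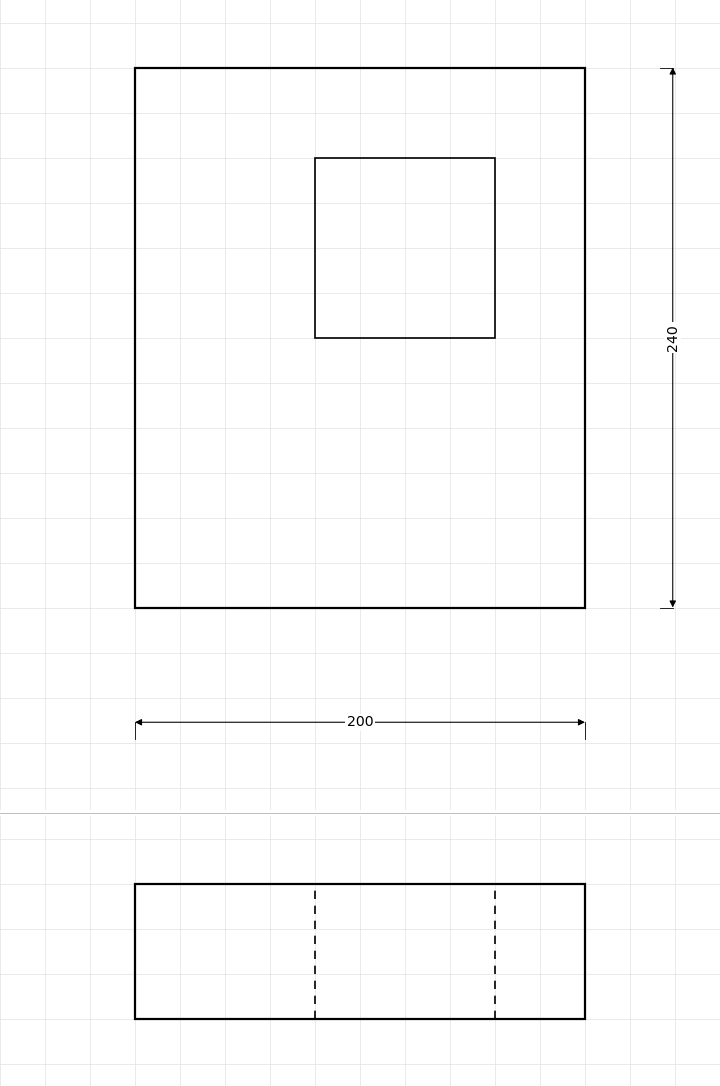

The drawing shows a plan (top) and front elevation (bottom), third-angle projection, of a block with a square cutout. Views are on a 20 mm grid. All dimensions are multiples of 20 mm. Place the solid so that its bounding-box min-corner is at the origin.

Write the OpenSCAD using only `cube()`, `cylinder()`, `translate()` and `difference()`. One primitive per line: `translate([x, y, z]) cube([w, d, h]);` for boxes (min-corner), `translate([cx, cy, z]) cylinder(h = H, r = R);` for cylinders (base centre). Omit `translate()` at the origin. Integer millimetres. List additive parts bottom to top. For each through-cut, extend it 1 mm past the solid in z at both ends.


difference() {
  cube([200, 240, 60]);
  translate([80, 120, -1]) cube([80, 80, 62]);
}


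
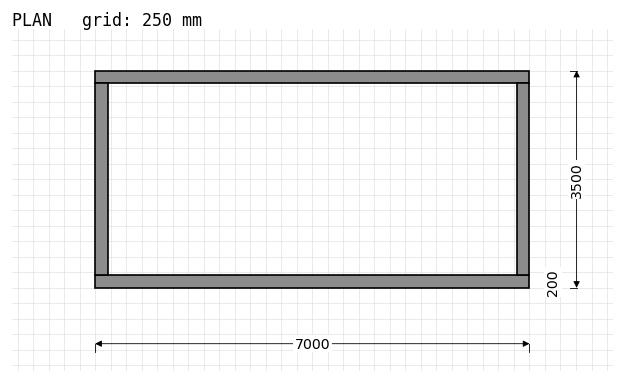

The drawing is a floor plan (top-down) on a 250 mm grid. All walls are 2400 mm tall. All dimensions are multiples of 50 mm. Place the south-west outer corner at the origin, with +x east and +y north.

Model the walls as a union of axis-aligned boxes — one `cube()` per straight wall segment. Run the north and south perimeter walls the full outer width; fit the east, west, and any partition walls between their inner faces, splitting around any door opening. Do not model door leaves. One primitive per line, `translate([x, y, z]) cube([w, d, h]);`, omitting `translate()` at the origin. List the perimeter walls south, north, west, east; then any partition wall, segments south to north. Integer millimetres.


cube([7000, 200, 2400]);
translate([0, 3300, 0]) cube([7000, 200, 2400]);
translate([0, 200, 0]) cube([200, 3100, 2400]);
translate([6800, 200, 0]) cube([200, 3100, 2400]);


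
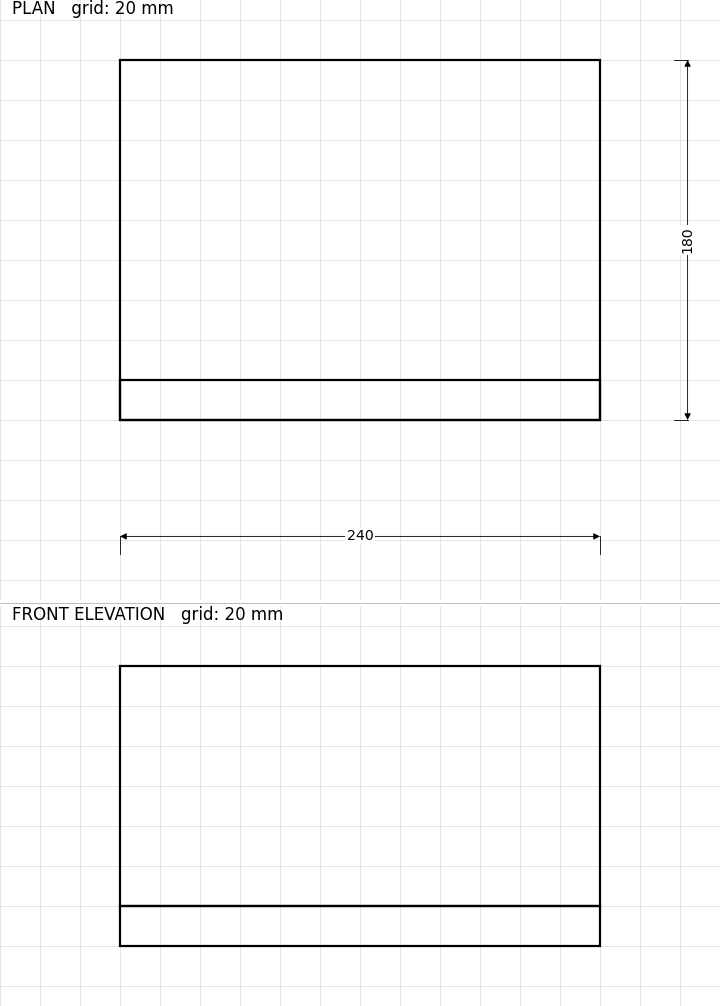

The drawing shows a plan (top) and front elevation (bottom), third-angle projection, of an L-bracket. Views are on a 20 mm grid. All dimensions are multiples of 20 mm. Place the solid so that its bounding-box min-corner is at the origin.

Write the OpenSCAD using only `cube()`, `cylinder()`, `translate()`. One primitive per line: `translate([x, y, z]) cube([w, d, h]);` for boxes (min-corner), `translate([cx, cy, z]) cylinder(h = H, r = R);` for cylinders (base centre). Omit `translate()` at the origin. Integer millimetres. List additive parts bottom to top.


cube([240, 180, 20]);
translate([0, 0, 20]) cube([240, 20, 120]);


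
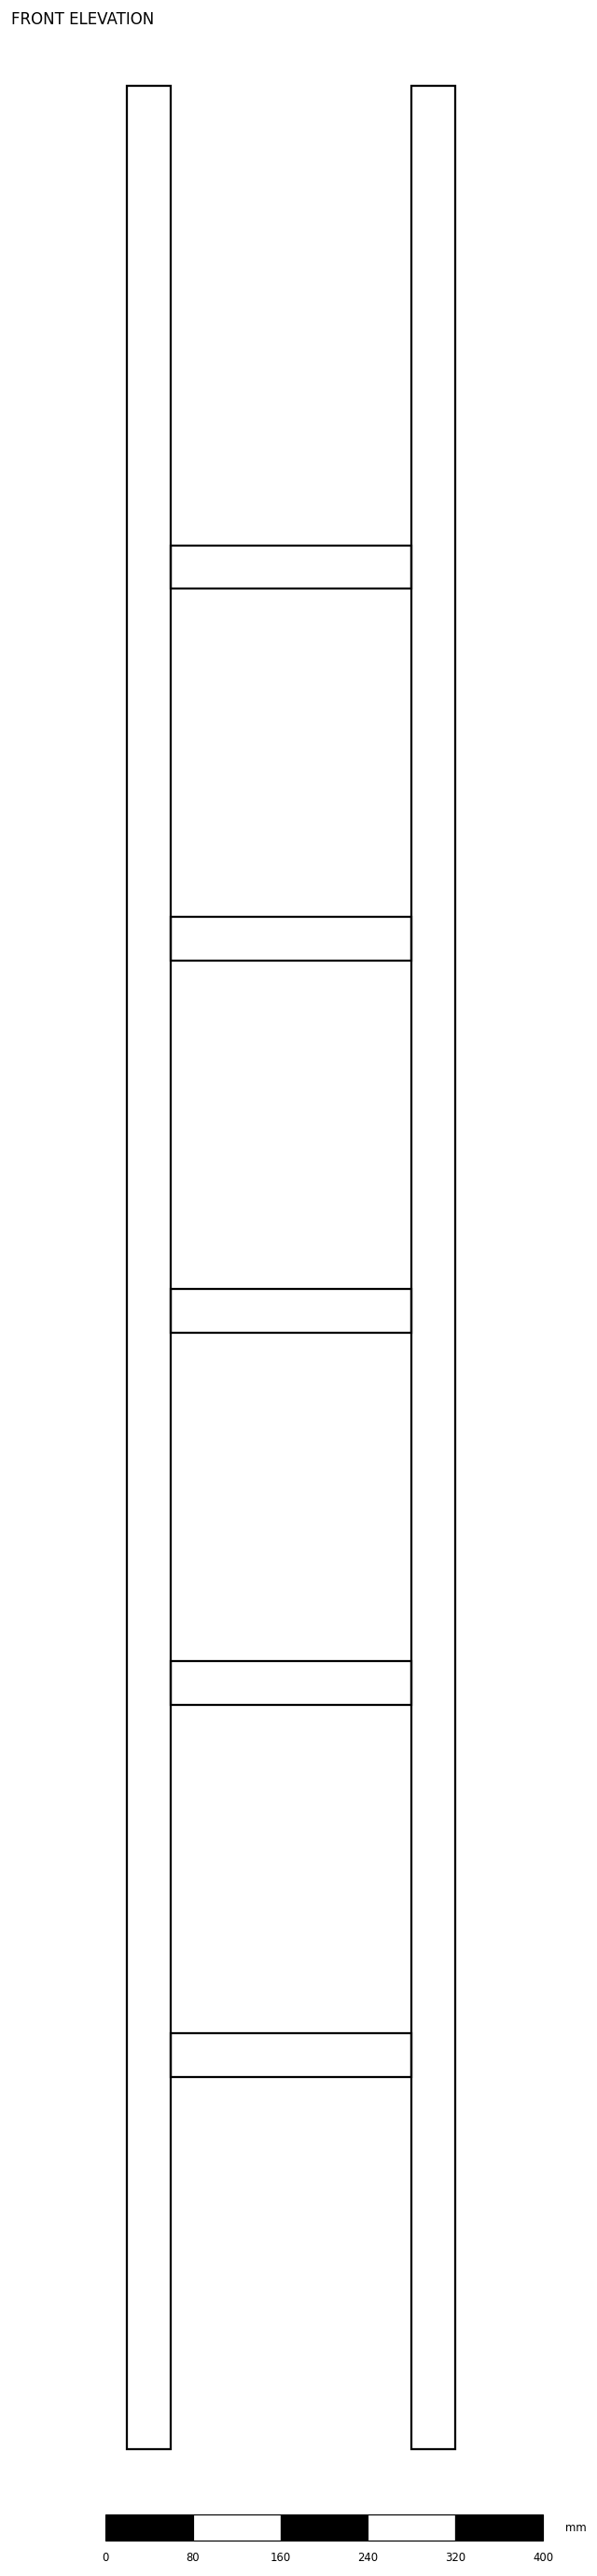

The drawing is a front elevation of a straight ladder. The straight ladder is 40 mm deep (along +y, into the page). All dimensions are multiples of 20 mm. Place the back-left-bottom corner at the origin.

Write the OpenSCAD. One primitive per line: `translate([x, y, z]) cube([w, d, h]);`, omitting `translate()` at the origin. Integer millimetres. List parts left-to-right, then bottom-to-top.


cube([40, 40, 2160]);
translate([40, 0, 340]) cube([220, 40, 40]);
translate([40, 0, 680]) cube([220, 40, 40]);
translate([40, 0, 1020]) cube([220, 40, 40]);
translate([40, 0, 1360]) cube([220, 40, 40]);
translate([40, 0, 1700]) cube([220, 40, 40]);
translate([260, 0, 0]) cube([40, 40, 2160]);
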